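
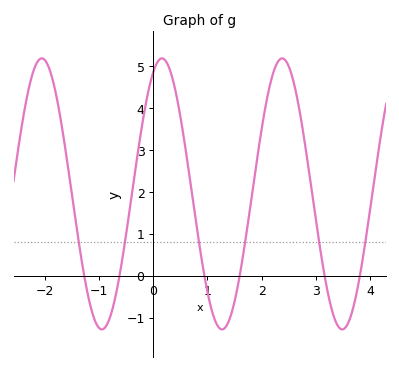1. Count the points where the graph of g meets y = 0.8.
6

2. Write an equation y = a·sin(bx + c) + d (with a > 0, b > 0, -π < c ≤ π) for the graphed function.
y = 3.23sin(2.83x + 1.12) + 1.95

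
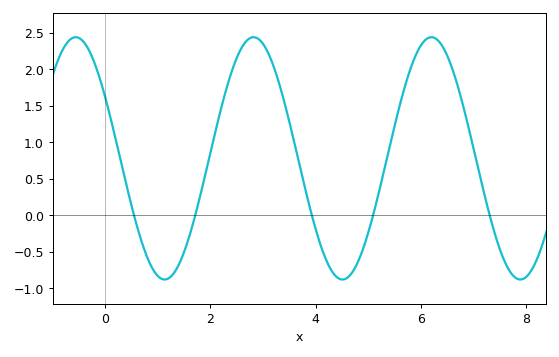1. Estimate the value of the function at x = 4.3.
-0.758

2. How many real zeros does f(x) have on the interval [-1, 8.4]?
5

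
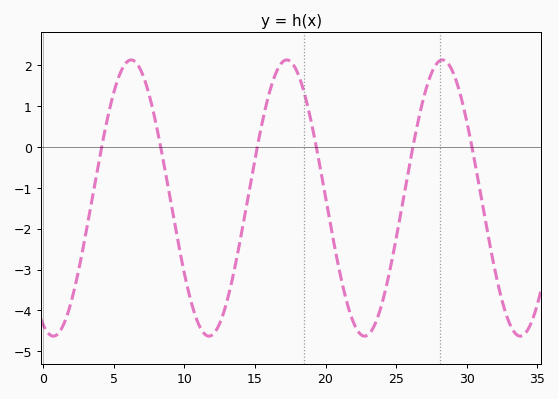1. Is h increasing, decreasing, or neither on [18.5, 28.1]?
neither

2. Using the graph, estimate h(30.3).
0.1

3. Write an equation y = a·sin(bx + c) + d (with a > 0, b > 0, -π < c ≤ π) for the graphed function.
y = 3.38sin(0.57x - 2) - 1.25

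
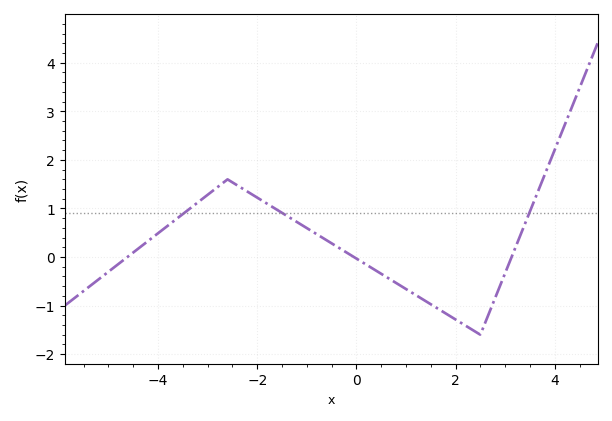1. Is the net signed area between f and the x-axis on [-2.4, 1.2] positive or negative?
positive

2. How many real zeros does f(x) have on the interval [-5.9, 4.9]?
3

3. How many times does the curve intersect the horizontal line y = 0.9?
3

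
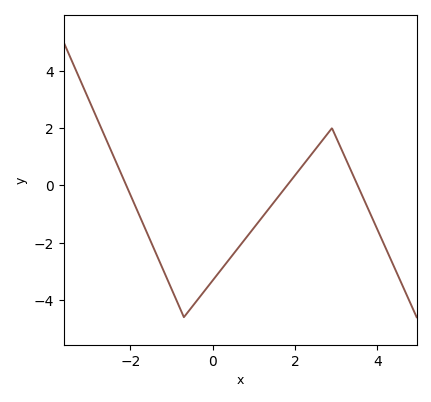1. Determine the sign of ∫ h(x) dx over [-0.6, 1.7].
negative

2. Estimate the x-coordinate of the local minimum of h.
-0.8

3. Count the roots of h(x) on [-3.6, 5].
3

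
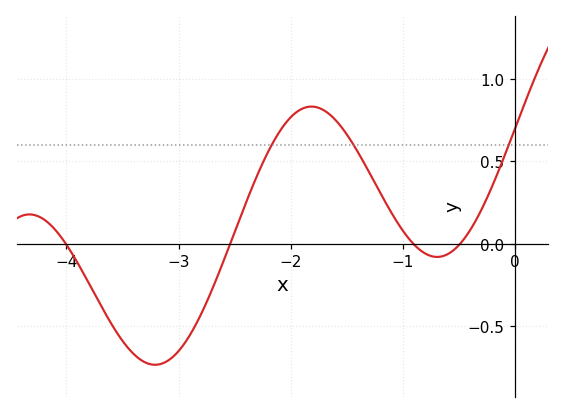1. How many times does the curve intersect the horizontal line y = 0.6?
3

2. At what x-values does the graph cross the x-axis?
-4.01, -2.54, -0.909, -0.491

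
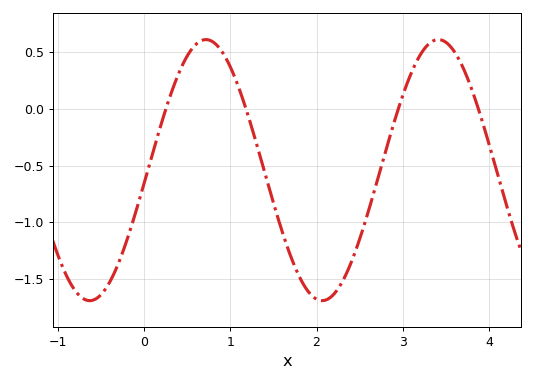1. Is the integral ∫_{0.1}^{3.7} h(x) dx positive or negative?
negative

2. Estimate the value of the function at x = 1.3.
-0.3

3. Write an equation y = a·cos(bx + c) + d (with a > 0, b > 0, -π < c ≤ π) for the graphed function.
y = 1.15cos(2.3x - 1.7) - 0.54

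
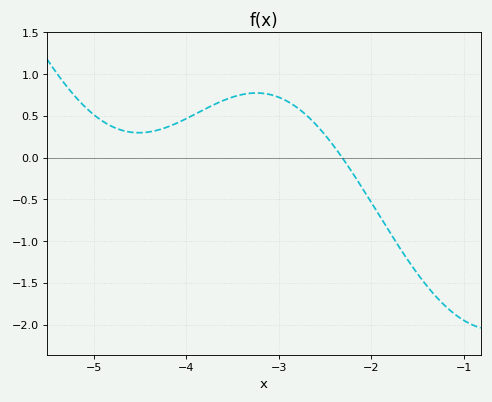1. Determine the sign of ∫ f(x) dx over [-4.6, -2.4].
positive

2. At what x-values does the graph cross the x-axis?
-2.32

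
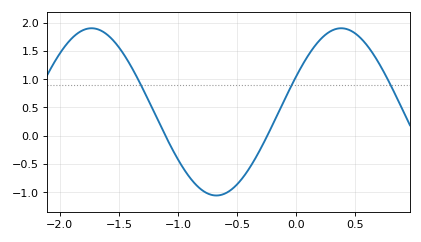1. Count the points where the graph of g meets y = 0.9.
3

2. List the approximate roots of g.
-1.1, -0.25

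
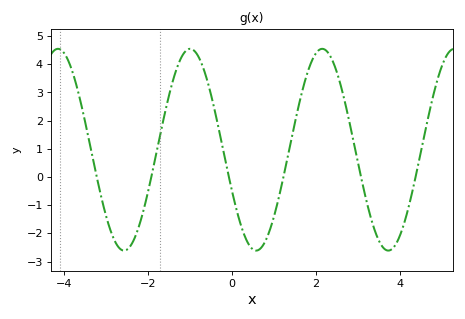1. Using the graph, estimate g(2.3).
4.38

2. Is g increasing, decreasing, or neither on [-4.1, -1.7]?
neither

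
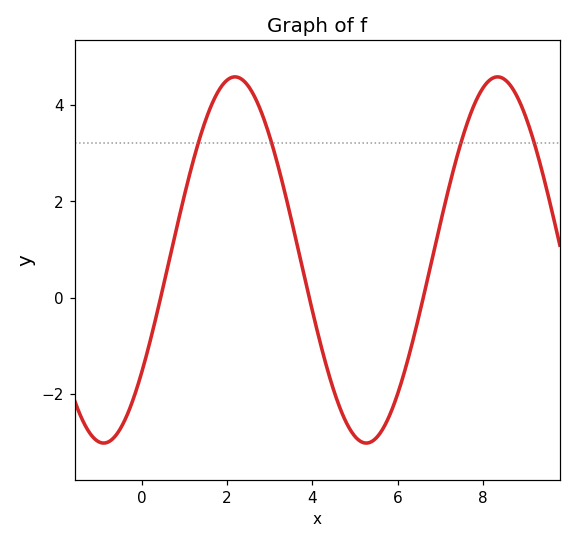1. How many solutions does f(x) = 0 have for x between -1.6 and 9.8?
3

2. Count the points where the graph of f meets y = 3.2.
4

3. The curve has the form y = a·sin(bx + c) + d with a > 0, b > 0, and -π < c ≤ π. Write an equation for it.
y = 3.8sin(1.02x - 0.66) + 0.78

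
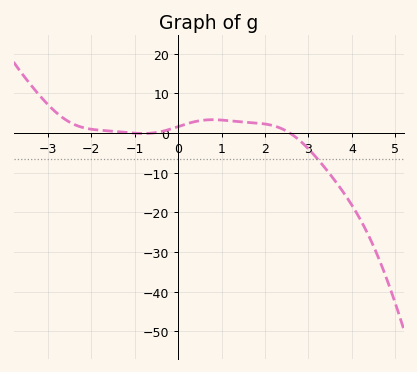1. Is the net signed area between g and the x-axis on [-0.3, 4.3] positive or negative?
negative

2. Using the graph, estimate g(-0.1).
1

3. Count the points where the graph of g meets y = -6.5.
1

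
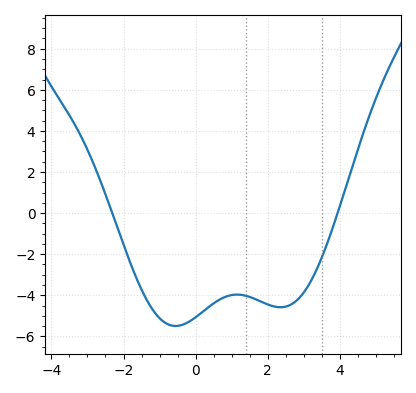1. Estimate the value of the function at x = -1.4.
-4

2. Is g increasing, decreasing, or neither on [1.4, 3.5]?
neither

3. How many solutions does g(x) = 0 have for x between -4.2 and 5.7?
2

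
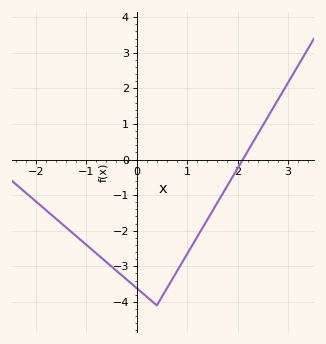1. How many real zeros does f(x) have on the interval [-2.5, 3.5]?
1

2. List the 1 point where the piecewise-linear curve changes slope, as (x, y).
(0.4, -4.1)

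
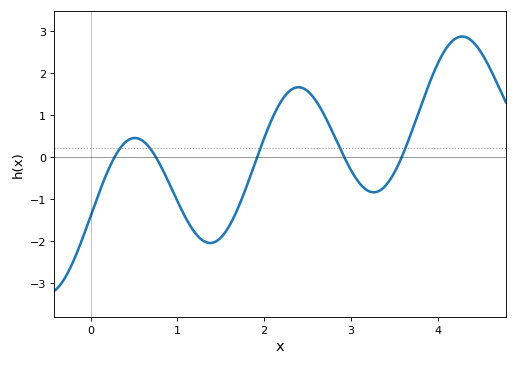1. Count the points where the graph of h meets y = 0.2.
5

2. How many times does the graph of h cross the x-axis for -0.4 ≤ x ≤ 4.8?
5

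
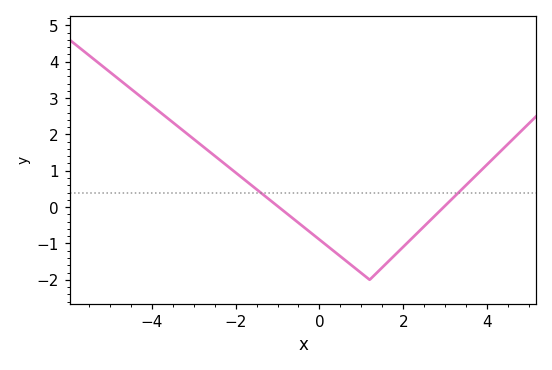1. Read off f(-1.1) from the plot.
0.12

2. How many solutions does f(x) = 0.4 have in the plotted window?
2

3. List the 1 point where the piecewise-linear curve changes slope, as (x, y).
(1.2, -2)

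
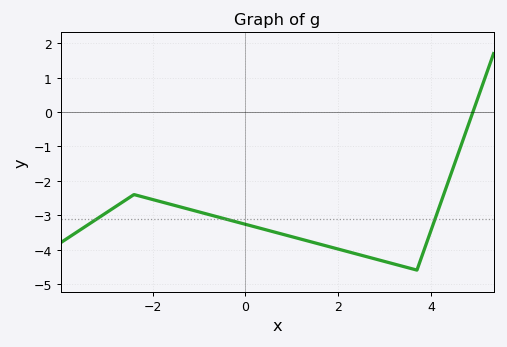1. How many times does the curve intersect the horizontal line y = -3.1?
3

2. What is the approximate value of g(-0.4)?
-3.12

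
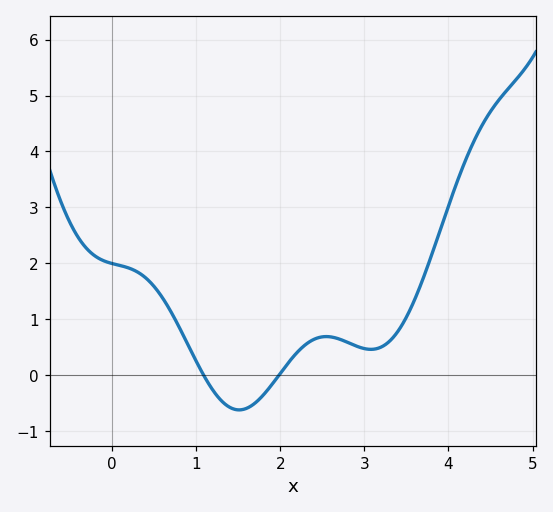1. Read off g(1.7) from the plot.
-0.496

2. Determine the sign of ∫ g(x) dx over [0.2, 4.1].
positive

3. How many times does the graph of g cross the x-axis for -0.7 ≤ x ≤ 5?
2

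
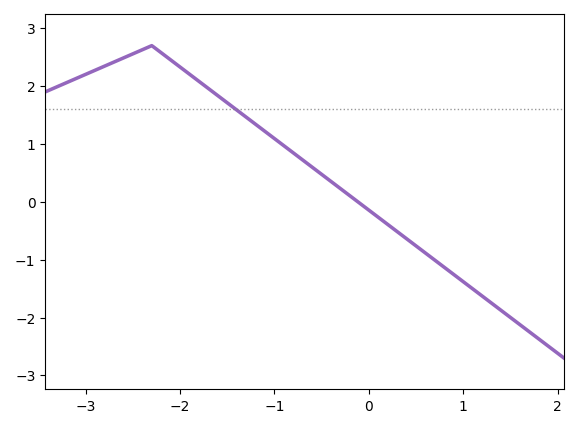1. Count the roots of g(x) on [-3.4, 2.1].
1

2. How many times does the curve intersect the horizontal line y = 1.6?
1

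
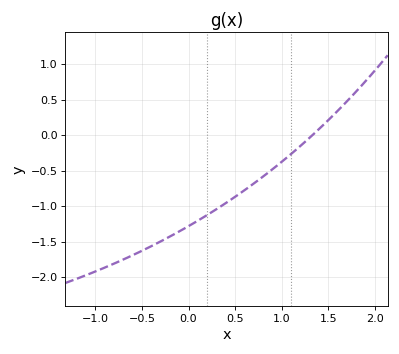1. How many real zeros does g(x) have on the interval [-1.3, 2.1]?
1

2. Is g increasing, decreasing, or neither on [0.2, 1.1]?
increasing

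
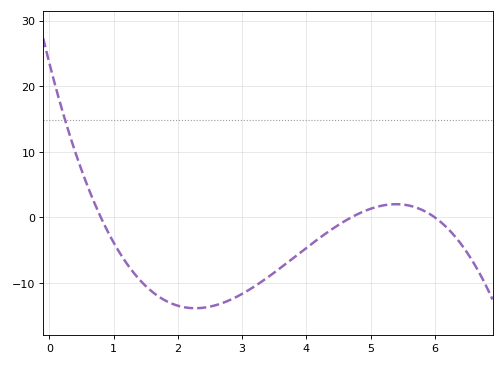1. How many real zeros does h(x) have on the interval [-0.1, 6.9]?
3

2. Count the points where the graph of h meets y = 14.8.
1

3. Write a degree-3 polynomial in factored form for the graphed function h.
y = -1.04(x - 0.8)(x - 4.7)(x - 6)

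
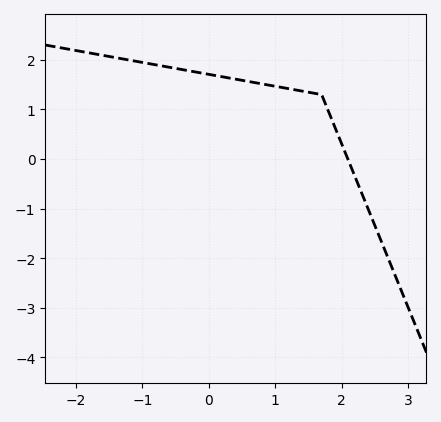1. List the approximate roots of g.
2.1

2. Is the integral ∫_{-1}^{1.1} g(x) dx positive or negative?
positive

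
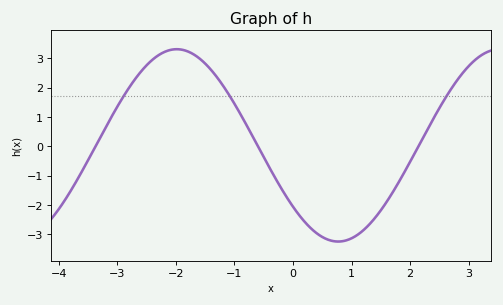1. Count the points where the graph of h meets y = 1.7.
3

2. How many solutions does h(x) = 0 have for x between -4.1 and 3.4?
3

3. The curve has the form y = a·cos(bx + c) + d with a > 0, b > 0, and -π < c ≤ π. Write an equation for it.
y = 3.28cos(1.14x + 2.26) + 0.03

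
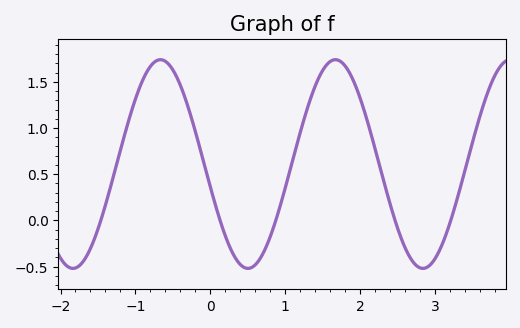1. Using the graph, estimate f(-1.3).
0.458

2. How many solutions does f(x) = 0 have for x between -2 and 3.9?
5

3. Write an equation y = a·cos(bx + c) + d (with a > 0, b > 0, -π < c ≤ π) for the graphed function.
y = 1.13cos(2.69x + 1.79) + 0.61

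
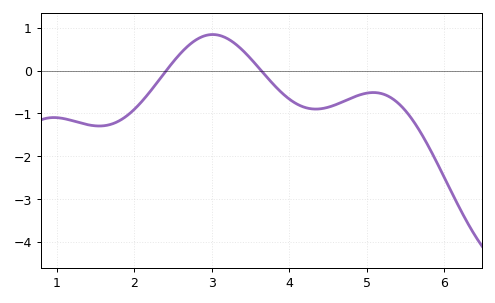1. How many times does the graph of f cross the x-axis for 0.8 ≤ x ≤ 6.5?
2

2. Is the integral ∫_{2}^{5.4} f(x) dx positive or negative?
negative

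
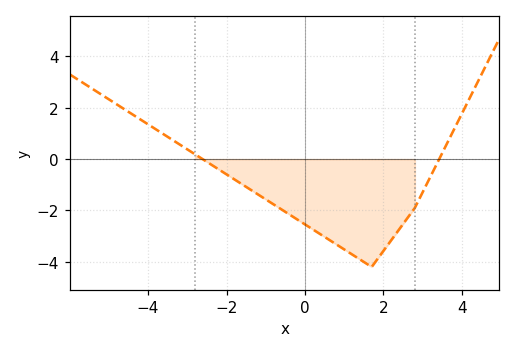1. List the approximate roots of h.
-2.61, 3.42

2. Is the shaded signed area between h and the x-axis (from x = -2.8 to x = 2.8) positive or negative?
negative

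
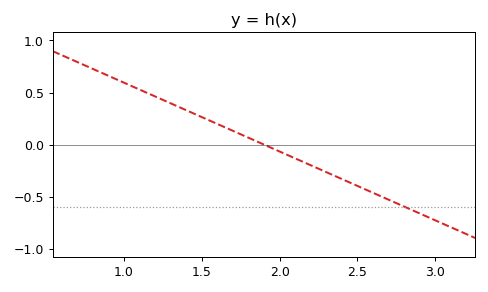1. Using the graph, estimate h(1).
0.6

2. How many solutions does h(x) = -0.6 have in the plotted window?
1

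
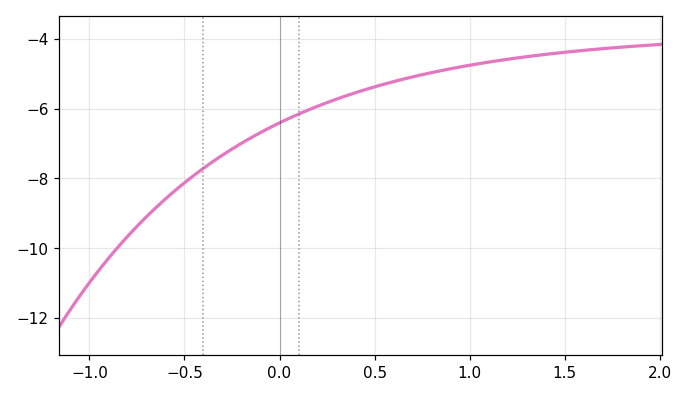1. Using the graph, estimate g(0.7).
-5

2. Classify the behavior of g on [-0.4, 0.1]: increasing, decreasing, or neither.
increasing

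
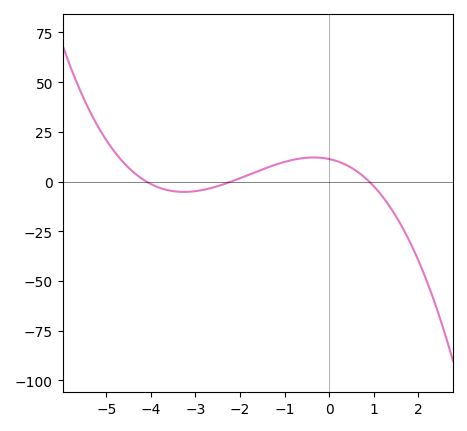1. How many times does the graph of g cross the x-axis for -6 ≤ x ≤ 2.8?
3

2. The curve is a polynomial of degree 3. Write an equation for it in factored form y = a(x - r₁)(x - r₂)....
y = -1.4(x + 4.1)(x + 2.2)(x - 0.9)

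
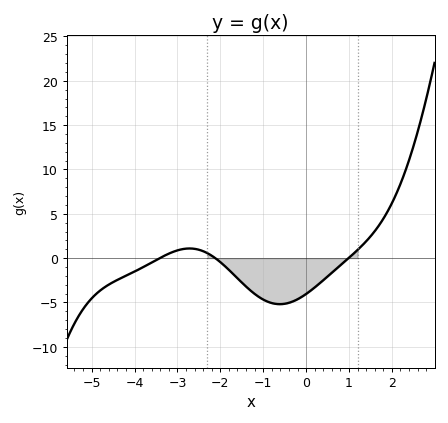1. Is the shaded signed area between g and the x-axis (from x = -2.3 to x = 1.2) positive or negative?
negative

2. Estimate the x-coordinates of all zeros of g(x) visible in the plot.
-3.41, -2.12, 0.99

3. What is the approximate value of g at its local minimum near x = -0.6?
-5.19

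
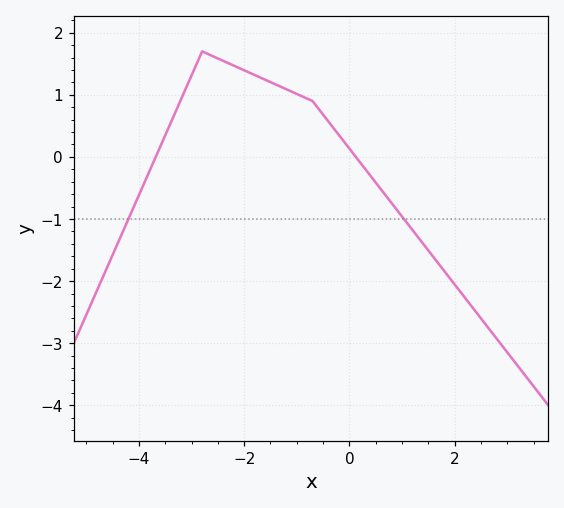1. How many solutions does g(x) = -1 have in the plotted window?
2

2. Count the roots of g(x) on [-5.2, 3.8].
2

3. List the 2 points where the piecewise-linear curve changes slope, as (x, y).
(-2.8, 1.7); (-0.7, 0.9)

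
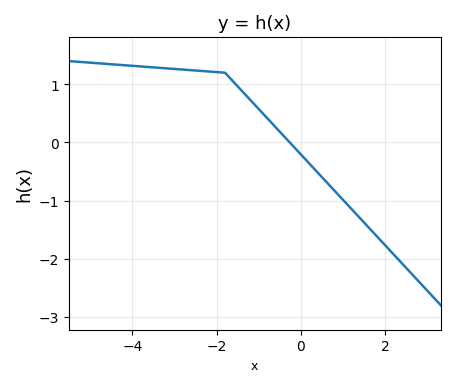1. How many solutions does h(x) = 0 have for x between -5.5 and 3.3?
1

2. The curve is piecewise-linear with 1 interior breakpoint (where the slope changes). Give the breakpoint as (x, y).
(-1.8, 1.2)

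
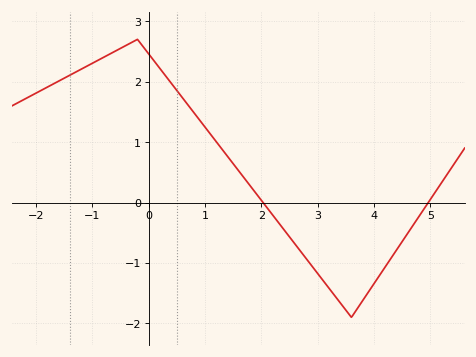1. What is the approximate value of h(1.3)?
0.884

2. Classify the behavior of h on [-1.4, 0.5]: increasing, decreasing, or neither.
neither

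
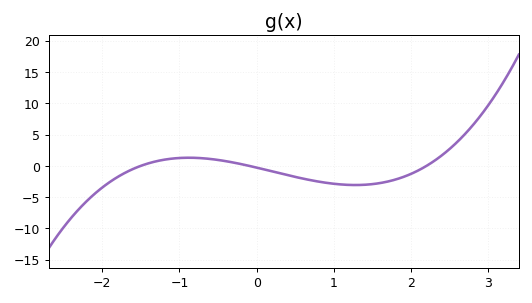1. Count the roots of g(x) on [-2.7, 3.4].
3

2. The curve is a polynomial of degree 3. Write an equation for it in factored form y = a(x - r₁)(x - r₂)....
y = 0.87(x + 1.5)(x + 0.1)(x - 2.2)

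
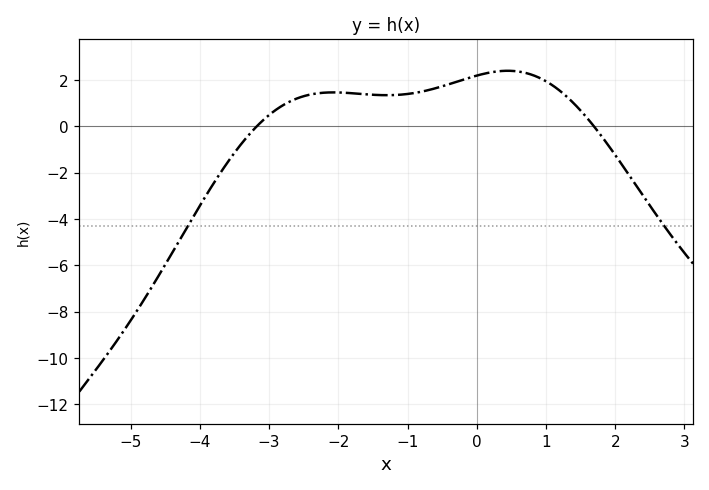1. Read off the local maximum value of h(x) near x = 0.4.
2.4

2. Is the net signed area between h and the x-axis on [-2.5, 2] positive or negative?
positive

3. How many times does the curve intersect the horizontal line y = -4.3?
2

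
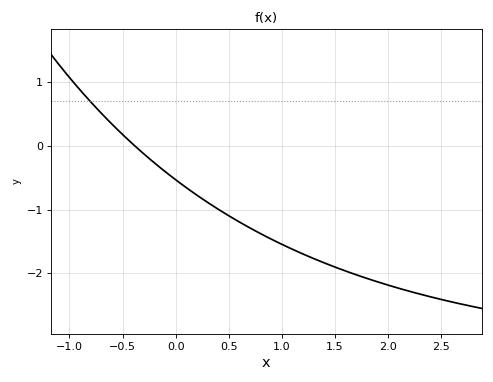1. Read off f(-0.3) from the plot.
-0.1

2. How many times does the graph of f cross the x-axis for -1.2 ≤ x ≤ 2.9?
1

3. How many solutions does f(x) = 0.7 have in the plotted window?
1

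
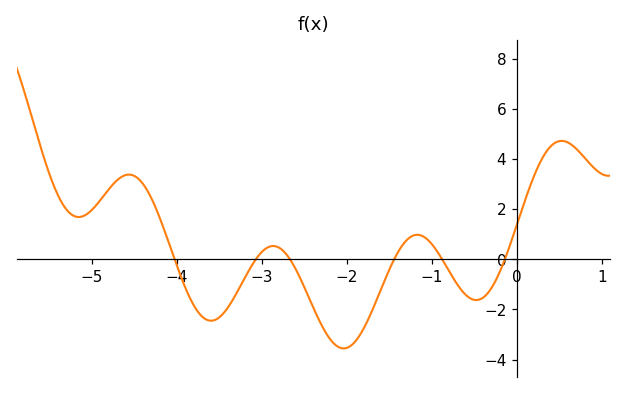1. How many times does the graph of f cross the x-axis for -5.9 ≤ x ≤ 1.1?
6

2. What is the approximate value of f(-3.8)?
-1.8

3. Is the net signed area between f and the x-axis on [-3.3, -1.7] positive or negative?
negative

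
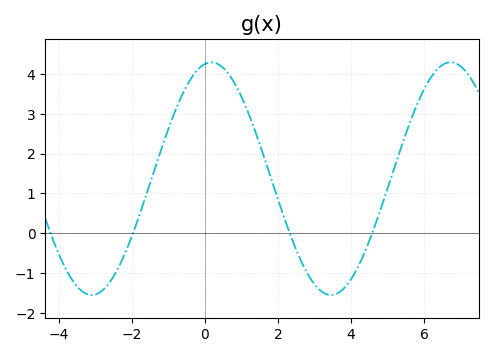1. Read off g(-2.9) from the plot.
-1.5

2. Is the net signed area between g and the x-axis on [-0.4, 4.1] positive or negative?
positive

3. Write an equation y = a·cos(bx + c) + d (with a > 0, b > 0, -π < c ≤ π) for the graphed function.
y = 2.92cos(0.96x - 0.17) + 1.37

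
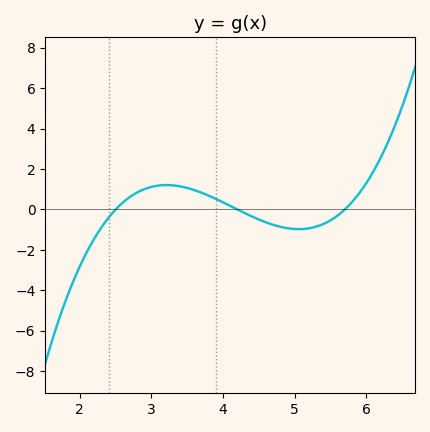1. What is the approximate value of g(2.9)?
1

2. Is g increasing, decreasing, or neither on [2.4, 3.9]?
neither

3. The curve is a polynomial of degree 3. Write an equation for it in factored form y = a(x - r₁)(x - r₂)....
y = 0.69(x - 2.5)(x - 4.2)(x - 5.7)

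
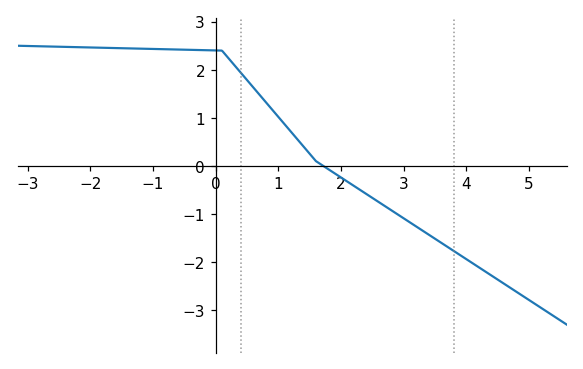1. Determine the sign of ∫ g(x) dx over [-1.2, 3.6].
positive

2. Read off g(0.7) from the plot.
1.48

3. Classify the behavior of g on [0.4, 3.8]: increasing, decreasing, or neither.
decreasing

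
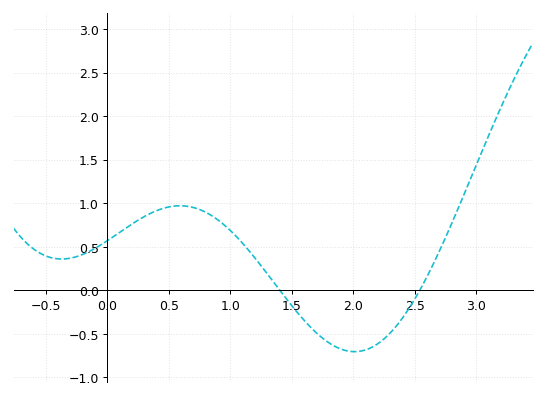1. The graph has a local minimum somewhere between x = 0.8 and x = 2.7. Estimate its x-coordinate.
2.01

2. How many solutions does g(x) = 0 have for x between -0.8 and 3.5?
2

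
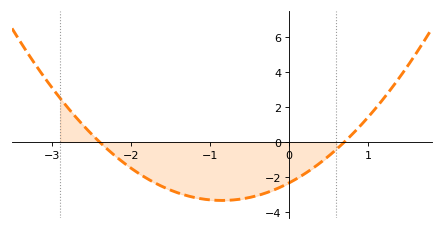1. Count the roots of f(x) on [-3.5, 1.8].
2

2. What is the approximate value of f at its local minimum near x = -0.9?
-3.4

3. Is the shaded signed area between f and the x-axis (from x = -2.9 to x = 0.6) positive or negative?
negative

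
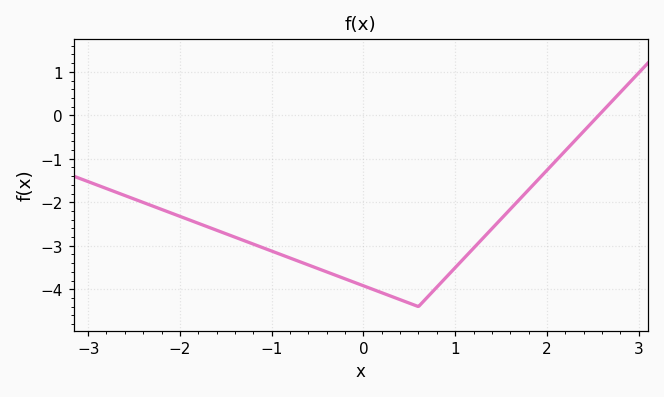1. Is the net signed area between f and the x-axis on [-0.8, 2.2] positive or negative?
negative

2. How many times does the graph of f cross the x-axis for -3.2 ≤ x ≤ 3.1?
1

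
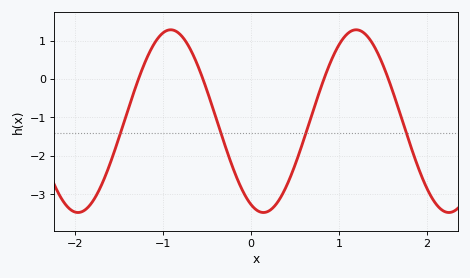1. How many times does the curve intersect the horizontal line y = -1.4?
4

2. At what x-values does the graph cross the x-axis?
-1.28, -0.547, 0.829, 1.56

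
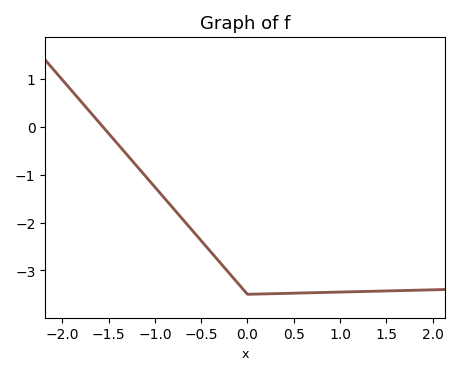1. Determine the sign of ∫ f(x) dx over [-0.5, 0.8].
negative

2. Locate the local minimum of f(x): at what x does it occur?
0.001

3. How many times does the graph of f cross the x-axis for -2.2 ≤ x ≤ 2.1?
1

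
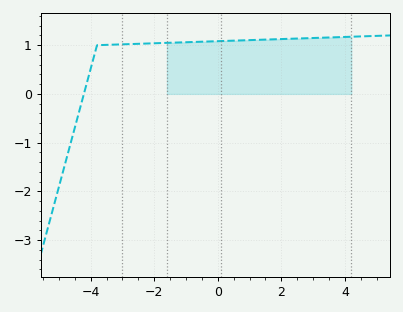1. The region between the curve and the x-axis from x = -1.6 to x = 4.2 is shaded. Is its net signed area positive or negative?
positive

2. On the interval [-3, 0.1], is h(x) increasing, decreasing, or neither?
increasing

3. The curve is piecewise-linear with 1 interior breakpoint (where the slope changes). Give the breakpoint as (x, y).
(-3.8, 1)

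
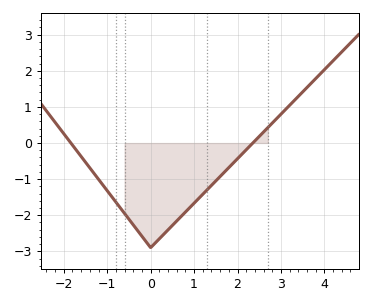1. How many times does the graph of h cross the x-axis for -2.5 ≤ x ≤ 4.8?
2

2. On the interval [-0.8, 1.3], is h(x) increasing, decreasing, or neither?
neither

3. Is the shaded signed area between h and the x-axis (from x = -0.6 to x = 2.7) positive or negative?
negative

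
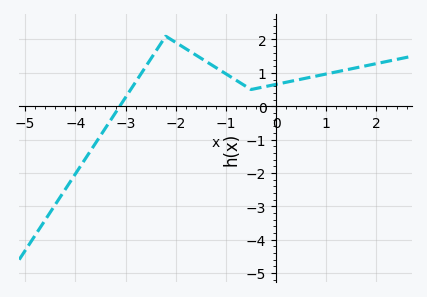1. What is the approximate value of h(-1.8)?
1.72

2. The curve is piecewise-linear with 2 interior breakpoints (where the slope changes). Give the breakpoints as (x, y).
(-2.2, 2.1); (-0.5, 0.5)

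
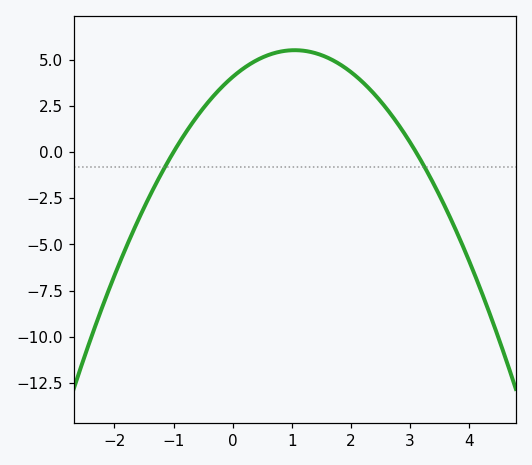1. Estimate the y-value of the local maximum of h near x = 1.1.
5.51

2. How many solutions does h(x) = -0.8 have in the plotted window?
2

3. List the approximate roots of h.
-1, 3.1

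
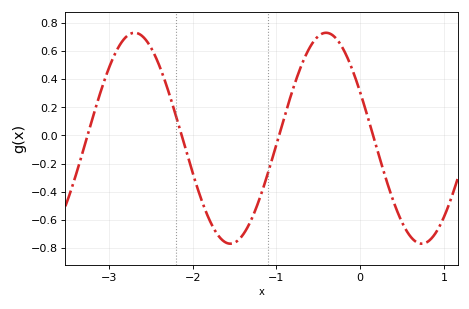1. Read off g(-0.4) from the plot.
0.72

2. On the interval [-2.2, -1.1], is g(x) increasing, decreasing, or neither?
neither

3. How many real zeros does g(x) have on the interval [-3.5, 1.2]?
4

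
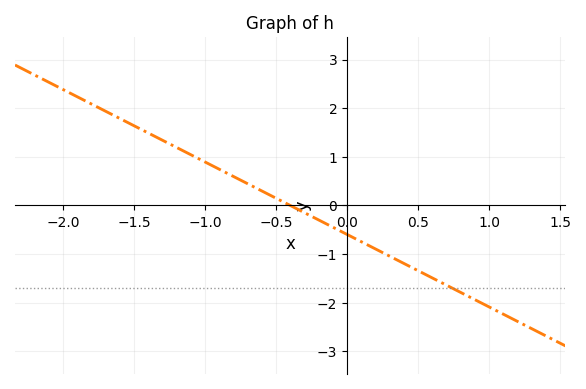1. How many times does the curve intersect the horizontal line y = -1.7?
1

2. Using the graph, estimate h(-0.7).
0.4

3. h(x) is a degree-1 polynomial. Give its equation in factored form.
y = -1.49(x + 0.4)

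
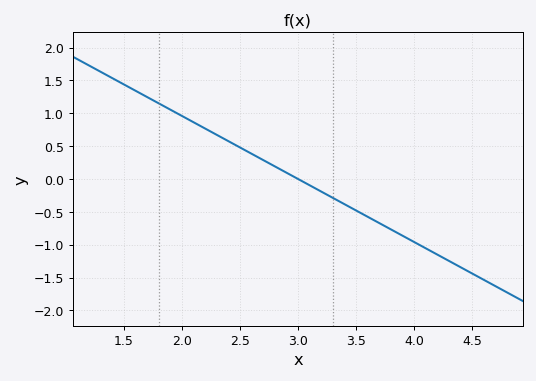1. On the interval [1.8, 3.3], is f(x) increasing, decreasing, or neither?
decreasing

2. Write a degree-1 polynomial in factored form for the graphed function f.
y = -0.96(x - 3)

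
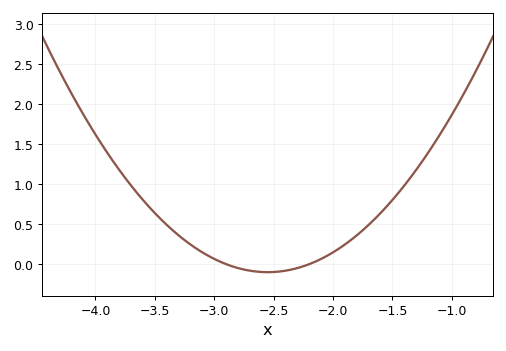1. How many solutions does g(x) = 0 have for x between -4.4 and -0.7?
2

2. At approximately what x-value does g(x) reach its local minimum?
-2.5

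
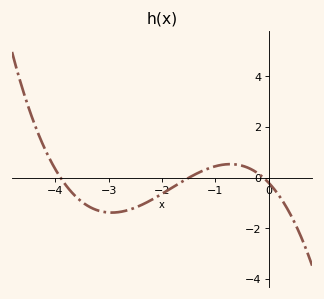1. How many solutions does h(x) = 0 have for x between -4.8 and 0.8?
3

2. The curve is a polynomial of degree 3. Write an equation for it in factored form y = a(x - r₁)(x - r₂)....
y = -0.35(x + 3.9)(x + 1.5)(x + 0.1)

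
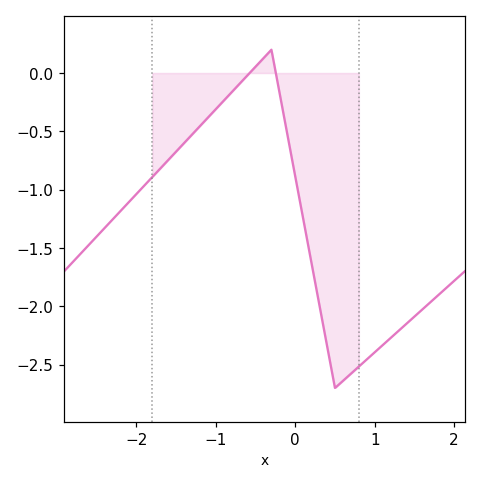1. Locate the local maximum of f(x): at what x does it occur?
-0.3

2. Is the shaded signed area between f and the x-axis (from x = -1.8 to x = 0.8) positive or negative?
negative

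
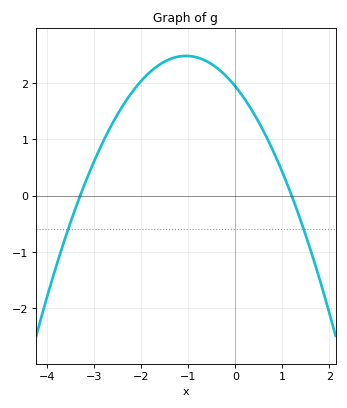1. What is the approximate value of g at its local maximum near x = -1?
2.5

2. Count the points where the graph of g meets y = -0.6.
2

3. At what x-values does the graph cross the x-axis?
-3.3, 1.2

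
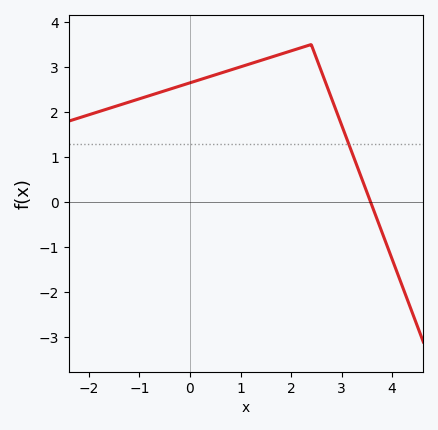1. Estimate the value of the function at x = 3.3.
0.821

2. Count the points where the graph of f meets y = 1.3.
1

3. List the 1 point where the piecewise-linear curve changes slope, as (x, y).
(2.4, 3.5)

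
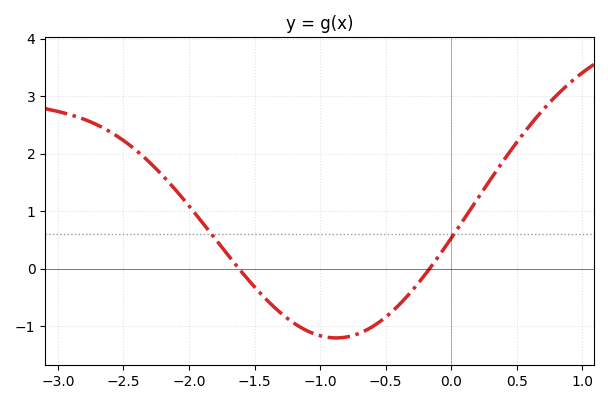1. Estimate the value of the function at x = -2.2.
1.62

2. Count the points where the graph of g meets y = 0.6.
2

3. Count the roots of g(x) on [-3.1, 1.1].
2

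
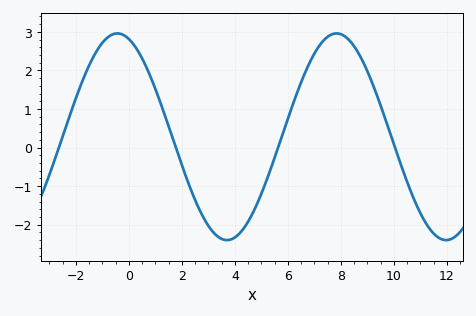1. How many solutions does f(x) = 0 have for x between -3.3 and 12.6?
4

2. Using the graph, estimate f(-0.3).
2.9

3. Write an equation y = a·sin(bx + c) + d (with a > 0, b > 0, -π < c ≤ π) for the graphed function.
y = 2.68sin(0.76x + 1.9) + 0.28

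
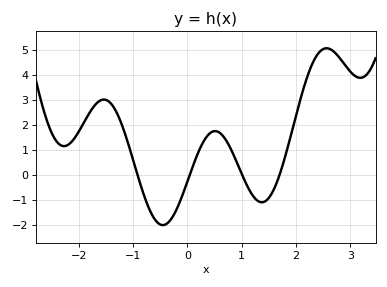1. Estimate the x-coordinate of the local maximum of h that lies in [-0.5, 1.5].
0.5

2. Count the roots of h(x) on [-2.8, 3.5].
4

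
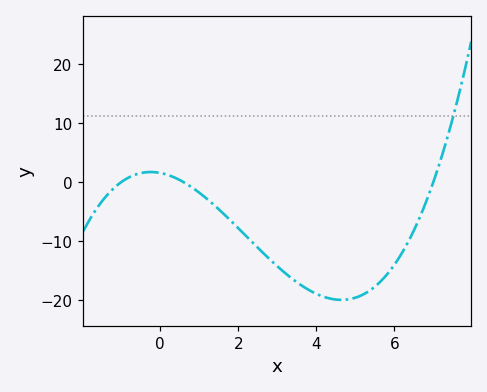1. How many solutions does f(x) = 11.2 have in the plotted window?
1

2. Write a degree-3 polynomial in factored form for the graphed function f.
y = 0.37(x + 1)(x - 0.6)(x - 7)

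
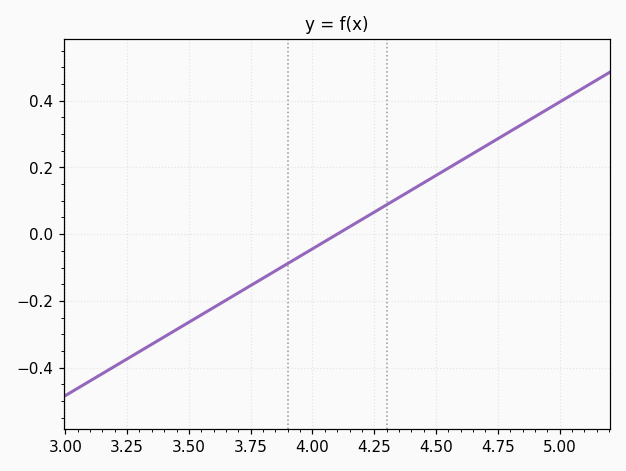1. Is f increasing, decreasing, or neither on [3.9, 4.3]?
increasing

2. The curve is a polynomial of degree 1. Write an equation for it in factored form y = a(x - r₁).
y = 0.44(x - 4.1)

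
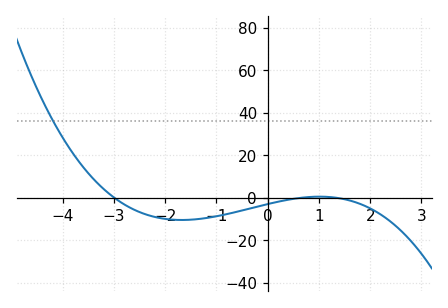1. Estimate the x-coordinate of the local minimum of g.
-1.6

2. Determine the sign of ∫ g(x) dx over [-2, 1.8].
negative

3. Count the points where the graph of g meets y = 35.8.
1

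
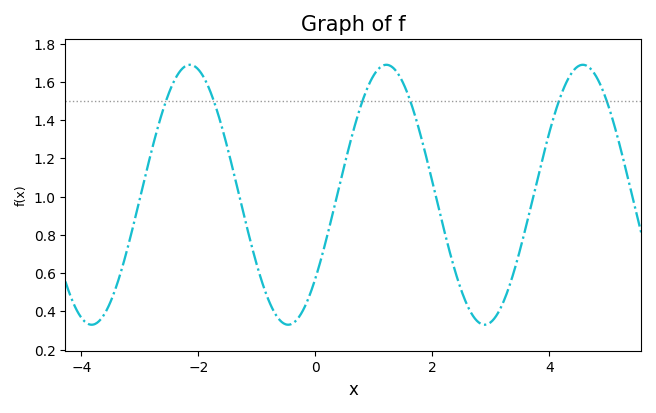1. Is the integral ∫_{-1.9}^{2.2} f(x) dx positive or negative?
positive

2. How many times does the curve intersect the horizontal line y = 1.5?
6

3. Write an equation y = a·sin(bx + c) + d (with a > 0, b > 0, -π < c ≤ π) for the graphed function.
y = 0.68sin(1.87x - 0.7) + 1.01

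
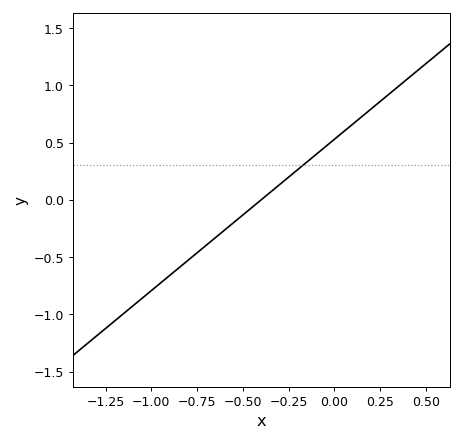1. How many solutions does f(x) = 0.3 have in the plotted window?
1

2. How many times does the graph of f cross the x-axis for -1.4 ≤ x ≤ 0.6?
1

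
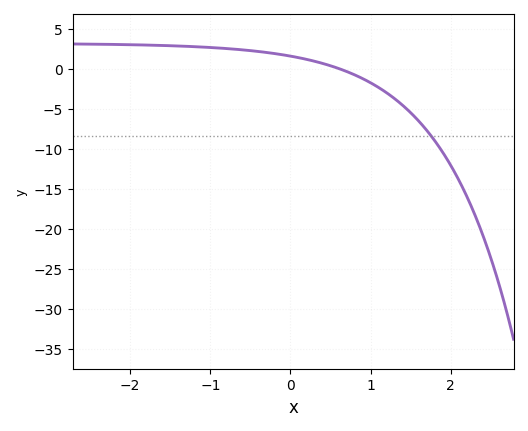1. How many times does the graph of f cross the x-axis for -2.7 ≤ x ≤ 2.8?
1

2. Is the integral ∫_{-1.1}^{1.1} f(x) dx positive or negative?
positive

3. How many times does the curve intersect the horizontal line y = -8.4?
1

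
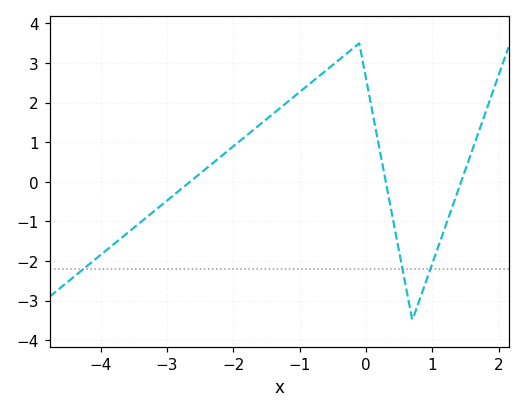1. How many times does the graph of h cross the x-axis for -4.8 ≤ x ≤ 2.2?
3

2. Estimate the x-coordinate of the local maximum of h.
-0.102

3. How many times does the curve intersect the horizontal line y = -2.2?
3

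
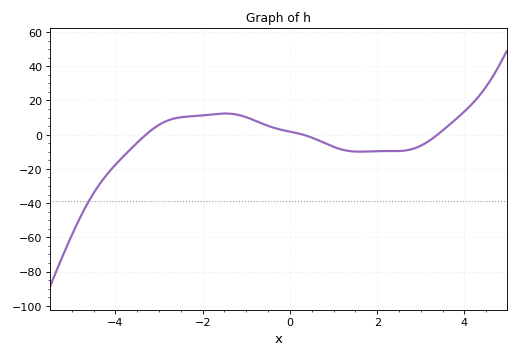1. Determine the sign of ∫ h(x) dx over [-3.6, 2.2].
positive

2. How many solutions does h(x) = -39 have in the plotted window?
1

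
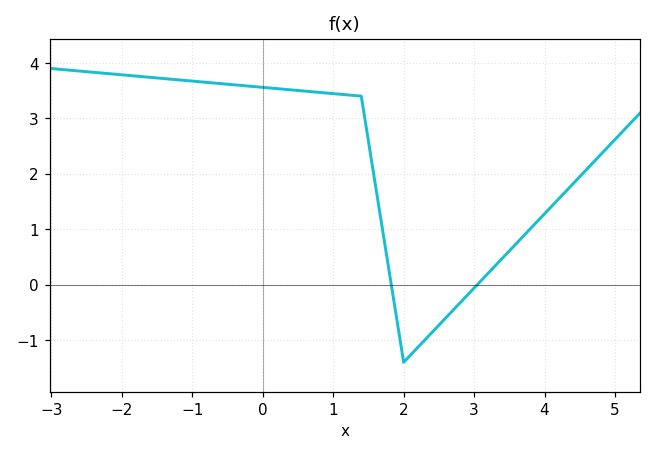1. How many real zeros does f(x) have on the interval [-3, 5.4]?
2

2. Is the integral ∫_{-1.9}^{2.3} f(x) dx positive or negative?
positive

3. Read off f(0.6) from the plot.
3.49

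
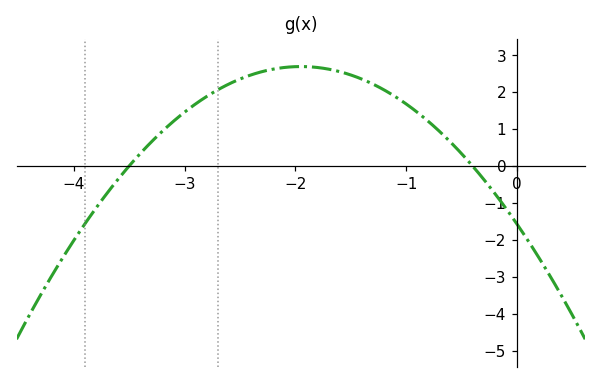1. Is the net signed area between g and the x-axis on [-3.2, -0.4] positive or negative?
positive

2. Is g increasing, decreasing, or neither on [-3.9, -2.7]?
increasing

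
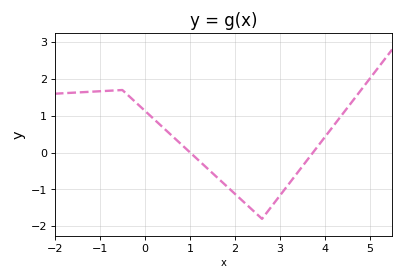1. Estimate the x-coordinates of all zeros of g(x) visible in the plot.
1.01, 3.73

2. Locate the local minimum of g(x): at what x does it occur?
2.6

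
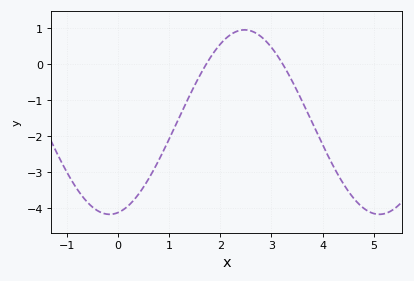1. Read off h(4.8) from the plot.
-4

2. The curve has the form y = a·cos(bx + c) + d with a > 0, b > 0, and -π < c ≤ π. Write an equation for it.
y = 2.56cos(1.2x - 2.9) - 1.61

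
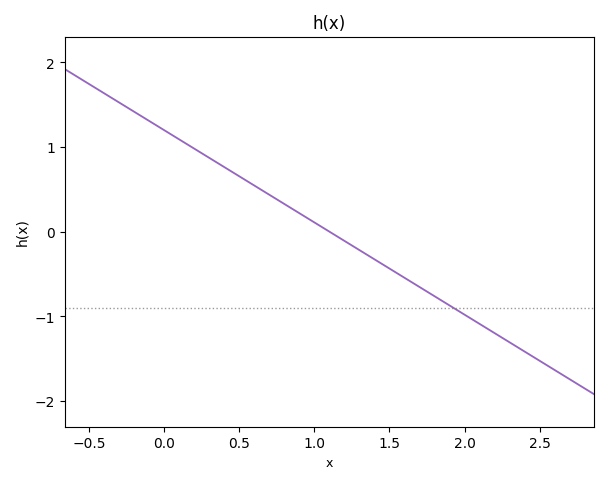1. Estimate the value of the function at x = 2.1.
-1.09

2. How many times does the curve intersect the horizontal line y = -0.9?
1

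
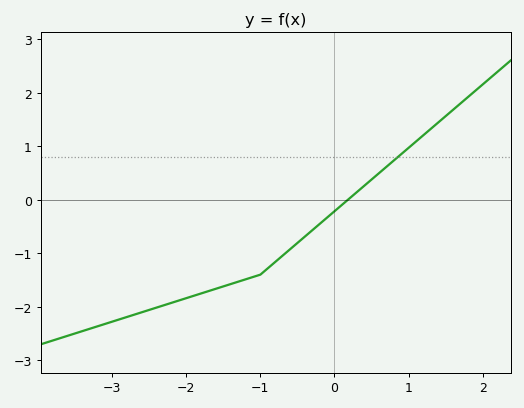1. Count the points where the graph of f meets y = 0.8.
1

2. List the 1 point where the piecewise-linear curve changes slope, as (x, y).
(-1, -1.4)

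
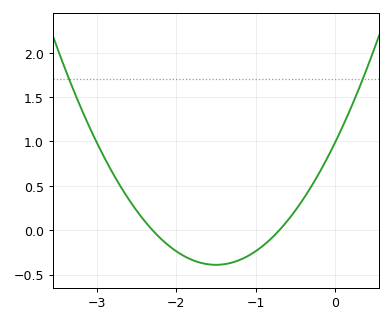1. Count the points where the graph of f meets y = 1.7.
2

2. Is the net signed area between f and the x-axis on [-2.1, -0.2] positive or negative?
negative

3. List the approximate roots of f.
-2.3, -0.7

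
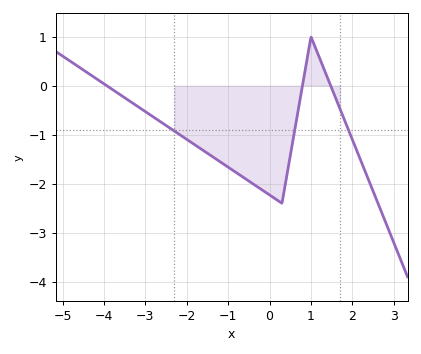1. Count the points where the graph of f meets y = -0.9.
3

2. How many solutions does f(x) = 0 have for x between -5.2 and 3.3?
3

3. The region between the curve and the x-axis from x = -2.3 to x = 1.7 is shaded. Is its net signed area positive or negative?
negative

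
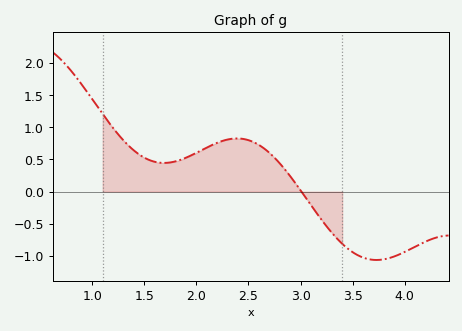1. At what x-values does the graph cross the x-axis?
3.01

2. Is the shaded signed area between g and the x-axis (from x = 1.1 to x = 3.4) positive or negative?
positive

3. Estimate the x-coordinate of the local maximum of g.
2.39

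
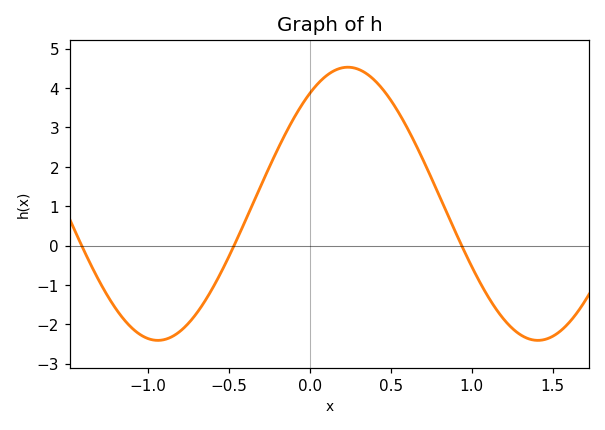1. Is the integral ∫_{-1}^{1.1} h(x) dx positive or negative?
positive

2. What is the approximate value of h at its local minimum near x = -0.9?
-2.4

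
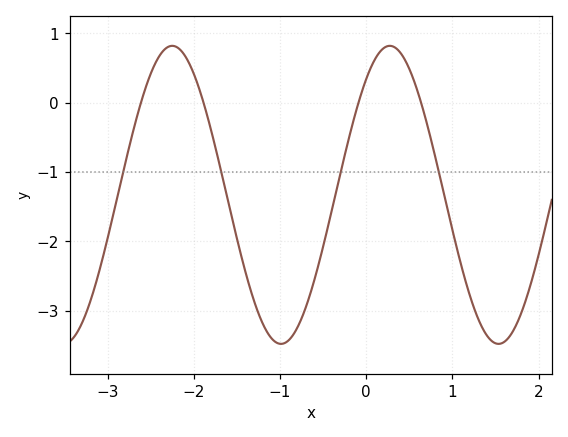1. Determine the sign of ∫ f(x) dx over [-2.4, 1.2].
negative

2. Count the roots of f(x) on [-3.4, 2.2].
4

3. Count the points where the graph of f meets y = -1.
4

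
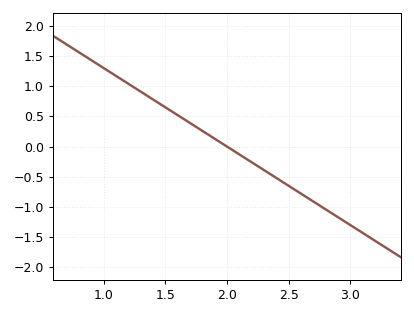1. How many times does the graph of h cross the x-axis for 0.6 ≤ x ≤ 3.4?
1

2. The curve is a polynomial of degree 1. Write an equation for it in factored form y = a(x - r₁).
y = -1.3(x - 2)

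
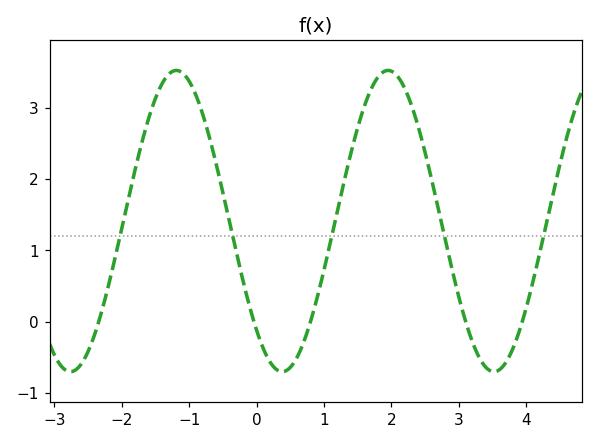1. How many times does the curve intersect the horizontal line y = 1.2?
5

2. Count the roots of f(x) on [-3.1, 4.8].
5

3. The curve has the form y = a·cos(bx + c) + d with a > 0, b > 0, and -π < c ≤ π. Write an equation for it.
y = 2.11cos(2x + 2.38) + 1.41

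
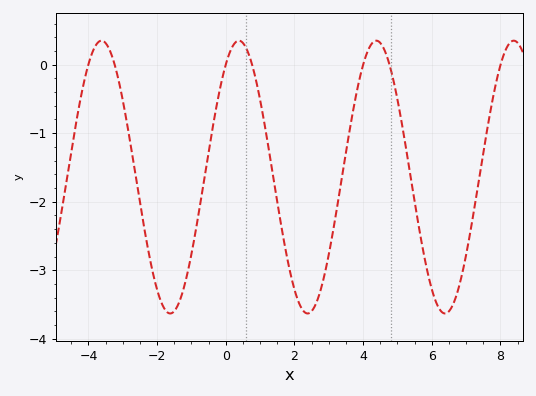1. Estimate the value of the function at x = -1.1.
-3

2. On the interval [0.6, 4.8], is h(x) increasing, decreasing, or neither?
neither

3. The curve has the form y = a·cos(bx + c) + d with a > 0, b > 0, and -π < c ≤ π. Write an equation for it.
y = 1.99cos(1.6x - 0.6) - 1.64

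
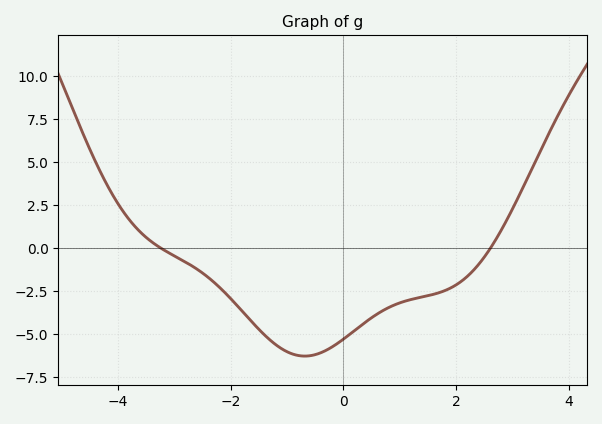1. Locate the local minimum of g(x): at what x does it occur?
-0.685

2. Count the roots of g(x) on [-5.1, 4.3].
2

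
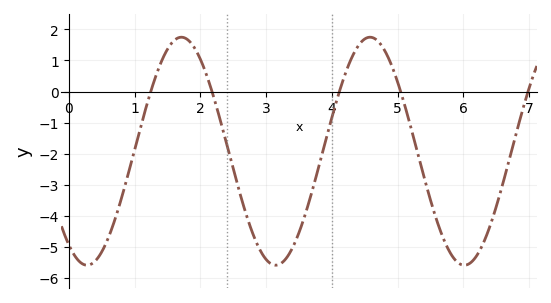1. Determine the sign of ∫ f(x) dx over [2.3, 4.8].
negative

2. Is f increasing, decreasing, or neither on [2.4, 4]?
neither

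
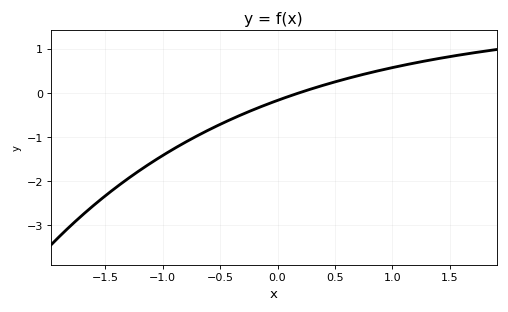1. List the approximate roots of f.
0.2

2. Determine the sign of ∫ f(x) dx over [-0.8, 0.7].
negative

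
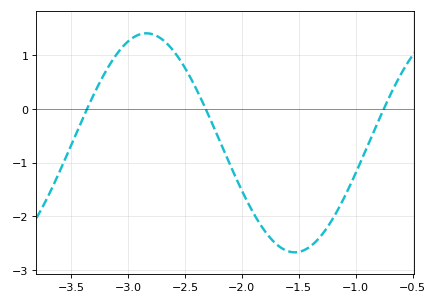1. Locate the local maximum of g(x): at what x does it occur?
-2.85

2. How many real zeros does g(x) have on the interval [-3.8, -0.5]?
3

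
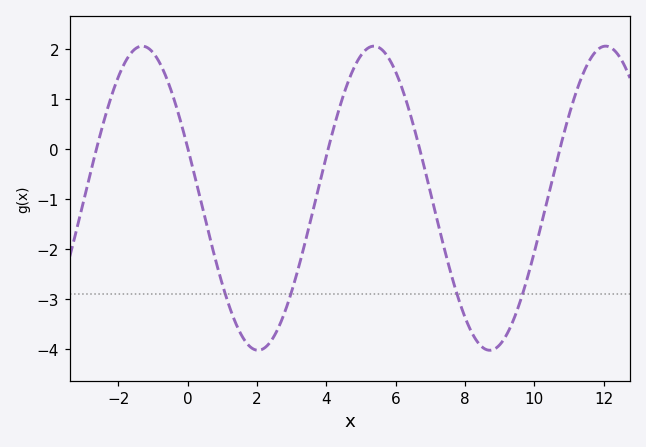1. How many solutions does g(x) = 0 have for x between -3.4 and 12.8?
5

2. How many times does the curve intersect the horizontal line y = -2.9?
4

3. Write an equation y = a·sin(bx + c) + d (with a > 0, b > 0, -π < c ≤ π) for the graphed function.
y = 3.04sin(0.94x + 2.8) - 0.98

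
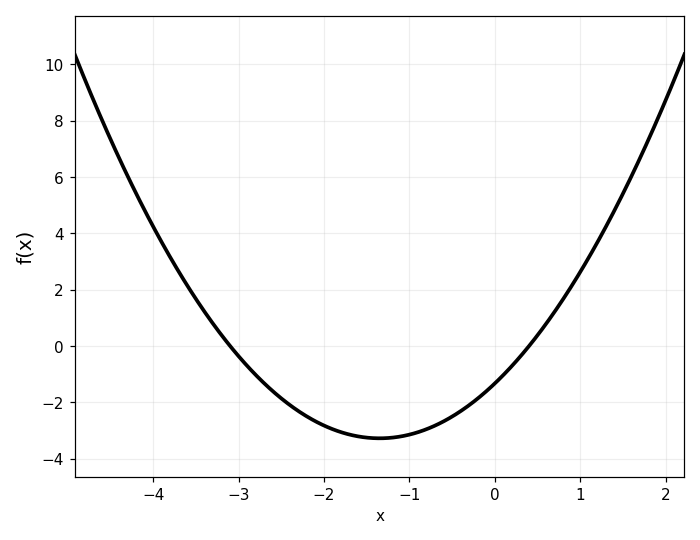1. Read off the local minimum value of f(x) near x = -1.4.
-3.2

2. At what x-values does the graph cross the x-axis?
-3.1, 0.4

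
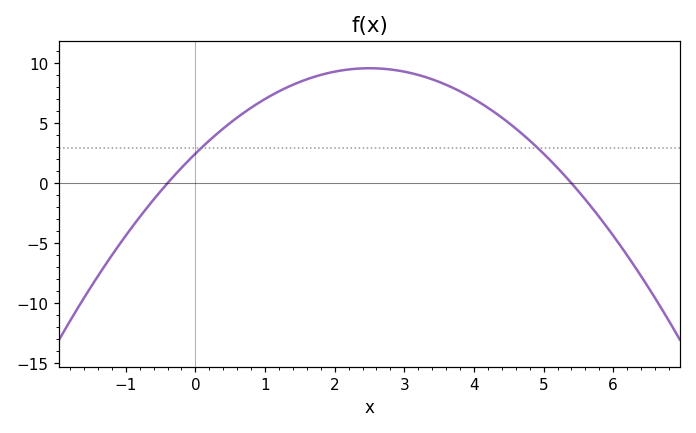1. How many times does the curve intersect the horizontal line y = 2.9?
2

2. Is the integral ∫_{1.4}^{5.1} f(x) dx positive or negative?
positive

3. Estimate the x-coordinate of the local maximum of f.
2.5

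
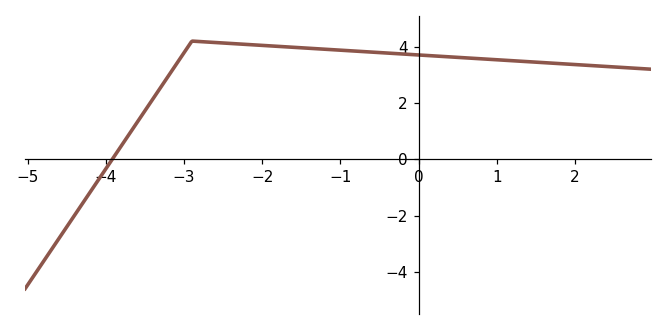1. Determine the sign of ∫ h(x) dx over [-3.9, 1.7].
positive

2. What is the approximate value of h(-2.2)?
4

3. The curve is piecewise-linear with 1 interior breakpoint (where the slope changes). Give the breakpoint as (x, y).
(-2.9, 4.2)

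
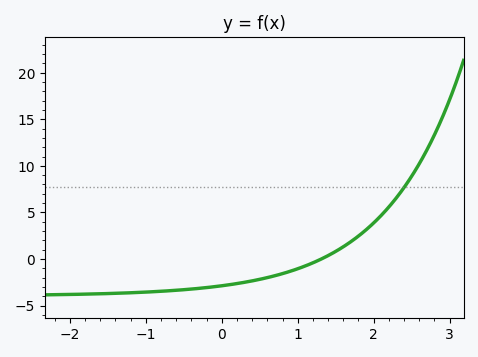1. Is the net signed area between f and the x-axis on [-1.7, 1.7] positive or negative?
negative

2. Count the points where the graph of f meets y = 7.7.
1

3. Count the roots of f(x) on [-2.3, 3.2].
1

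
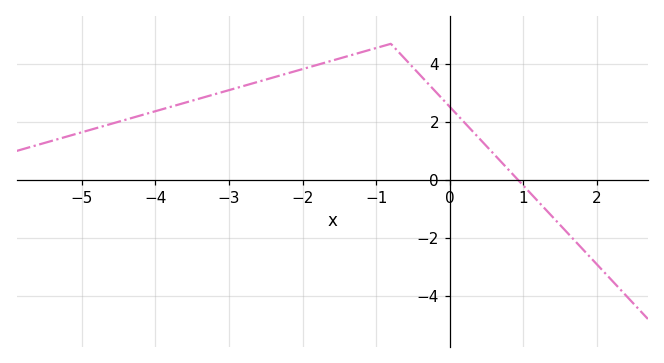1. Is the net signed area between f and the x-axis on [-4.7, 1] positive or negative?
positive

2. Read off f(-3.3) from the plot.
2.88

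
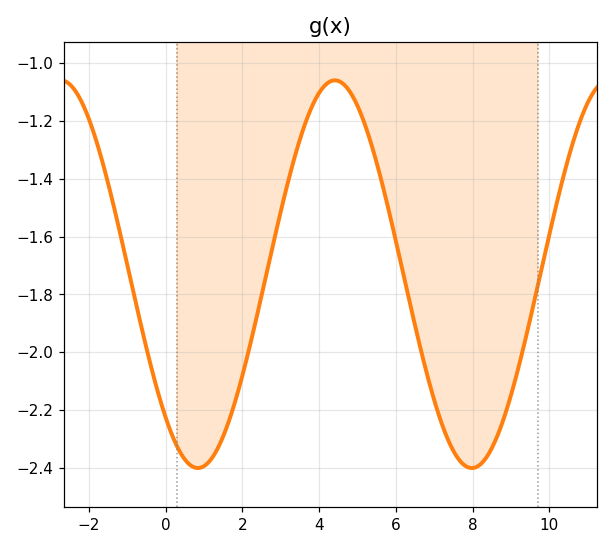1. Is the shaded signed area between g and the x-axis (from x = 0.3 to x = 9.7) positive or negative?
negative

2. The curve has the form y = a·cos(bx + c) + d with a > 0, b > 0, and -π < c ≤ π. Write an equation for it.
y = 0.67cos(0.88x + 2.4) - 1.73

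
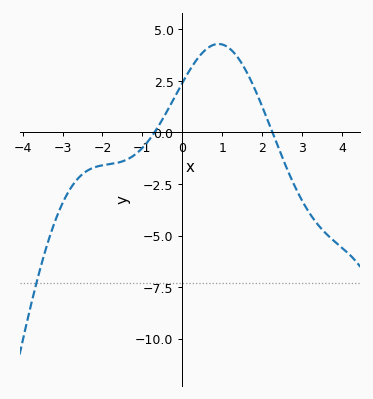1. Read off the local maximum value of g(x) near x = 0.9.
4.2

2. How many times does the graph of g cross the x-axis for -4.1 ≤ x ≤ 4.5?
2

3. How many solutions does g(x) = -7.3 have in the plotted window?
1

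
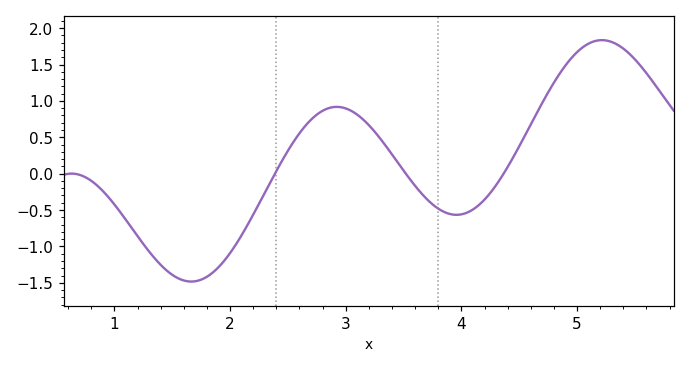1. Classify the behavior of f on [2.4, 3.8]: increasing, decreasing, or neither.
neither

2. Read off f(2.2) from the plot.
-0.562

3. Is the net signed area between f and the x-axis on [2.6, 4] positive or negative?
positive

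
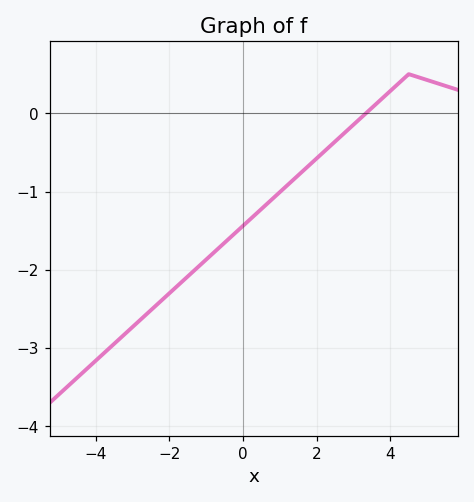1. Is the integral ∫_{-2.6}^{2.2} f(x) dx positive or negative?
negative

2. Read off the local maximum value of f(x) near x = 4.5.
0.5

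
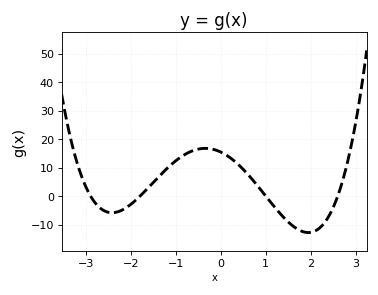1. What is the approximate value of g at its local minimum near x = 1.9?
-12.8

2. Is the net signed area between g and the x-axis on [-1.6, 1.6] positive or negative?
positive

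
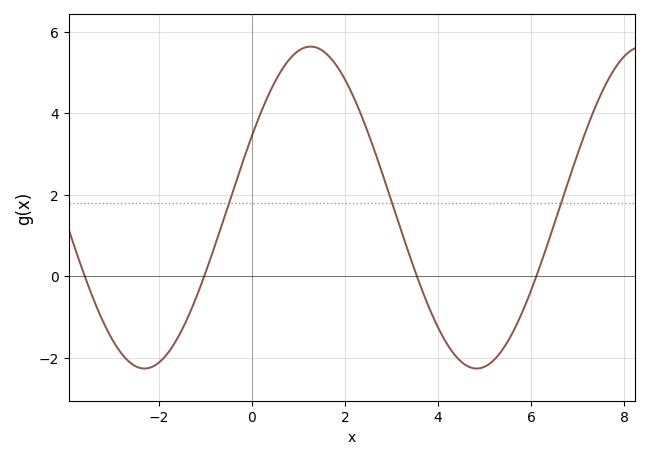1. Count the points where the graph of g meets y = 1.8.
3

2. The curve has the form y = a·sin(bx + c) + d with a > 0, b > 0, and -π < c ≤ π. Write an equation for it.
y = 3.95sin(0.88x + 0.46) + 1.68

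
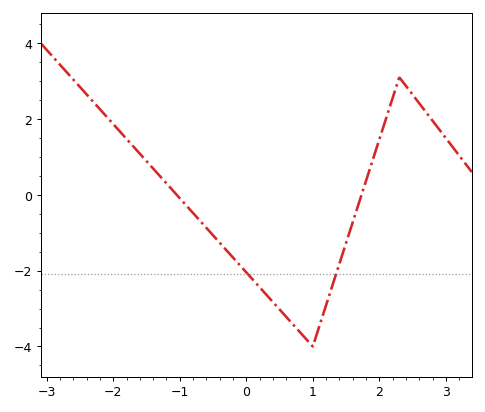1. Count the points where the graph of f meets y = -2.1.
2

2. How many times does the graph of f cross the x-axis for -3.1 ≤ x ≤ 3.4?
2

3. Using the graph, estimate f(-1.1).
0.2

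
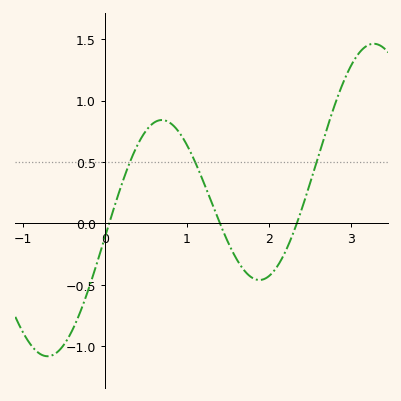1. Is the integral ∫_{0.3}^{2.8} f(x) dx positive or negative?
positive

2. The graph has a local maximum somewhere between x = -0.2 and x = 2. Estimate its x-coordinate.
0.7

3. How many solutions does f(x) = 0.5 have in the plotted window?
3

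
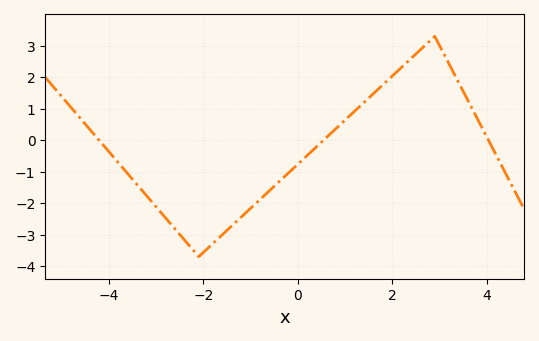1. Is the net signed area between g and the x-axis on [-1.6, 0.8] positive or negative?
negative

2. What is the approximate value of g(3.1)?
2.72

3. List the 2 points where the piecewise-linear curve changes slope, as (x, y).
(-2.1, -3.7); (2.9, 3.3)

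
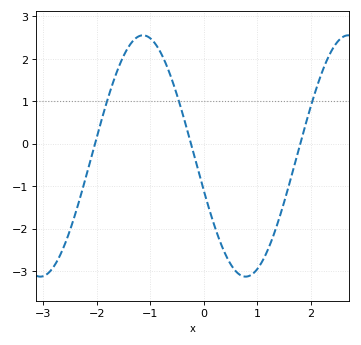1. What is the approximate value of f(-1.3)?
2.4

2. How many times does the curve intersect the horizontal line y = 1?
3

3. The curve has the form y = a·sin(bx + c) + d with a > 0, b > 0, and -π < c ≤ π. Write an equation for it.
y = 2.84sin(1.6x - 2.9) - 0.29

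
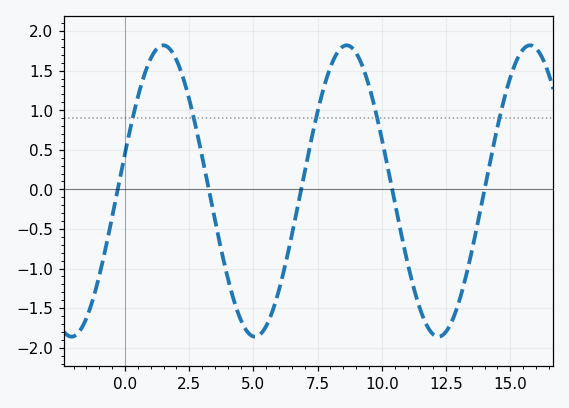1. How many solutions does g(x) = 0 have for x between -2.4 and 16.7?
5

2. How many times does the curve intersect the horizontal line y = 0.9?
5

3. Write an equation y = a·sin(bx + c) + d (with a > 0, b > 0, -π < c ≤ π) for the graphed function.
y = 1.84sin(0.88x + 0.26) - 0.02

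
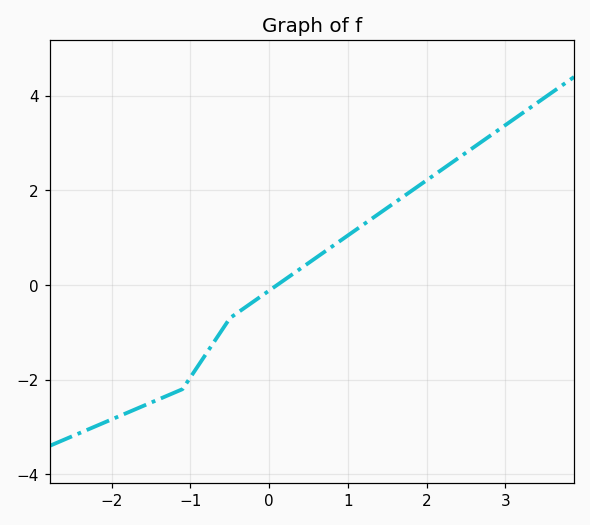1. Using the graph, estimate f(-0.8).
-1.4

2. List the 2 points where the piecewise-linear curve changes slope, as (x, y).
(-1.1, -2.2); (-0.5, -0.7)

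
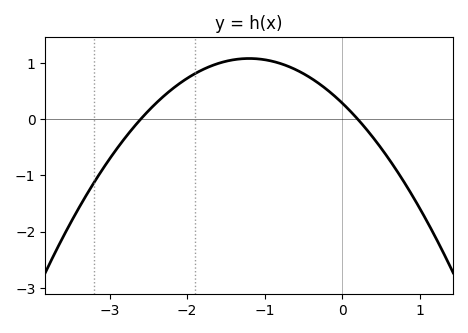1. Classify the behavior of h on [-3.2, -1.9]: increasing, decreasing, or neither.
increasing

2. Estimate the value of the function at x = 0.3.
-0.159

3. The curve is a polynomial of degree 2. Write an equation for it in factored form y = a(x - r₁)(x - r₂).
y = -0.55(x + 2.6)(x - 0.2)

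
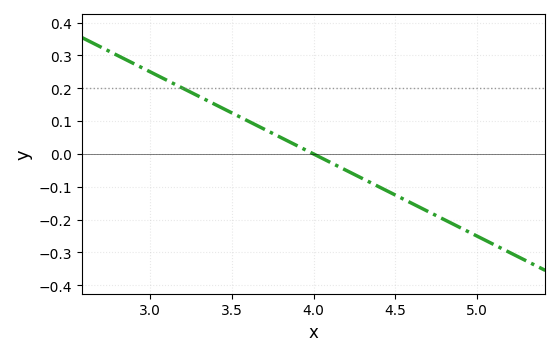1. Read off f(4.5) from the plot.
-0.125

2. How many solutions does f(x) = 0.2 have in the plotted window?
1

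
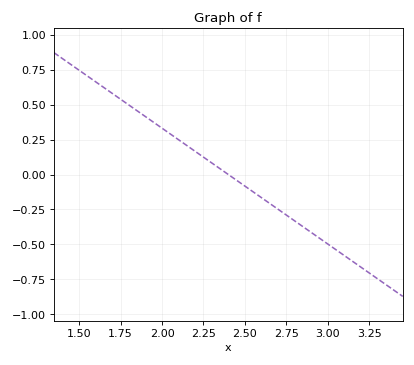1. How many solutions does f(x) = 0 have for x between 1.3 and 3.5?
1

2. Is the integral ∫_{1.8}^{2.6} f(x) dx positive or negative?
positive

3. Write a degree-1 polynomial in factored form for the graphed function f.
y = -0.83(x - 2.4)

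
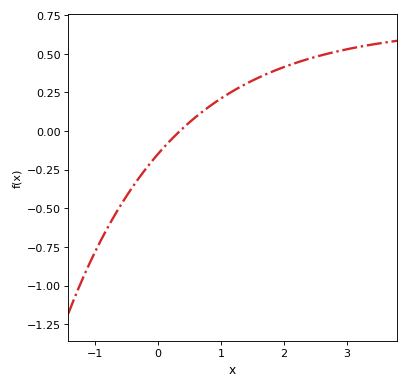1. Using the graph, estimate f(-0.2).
-0.25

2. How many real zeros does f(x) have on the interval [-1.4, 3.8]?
1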